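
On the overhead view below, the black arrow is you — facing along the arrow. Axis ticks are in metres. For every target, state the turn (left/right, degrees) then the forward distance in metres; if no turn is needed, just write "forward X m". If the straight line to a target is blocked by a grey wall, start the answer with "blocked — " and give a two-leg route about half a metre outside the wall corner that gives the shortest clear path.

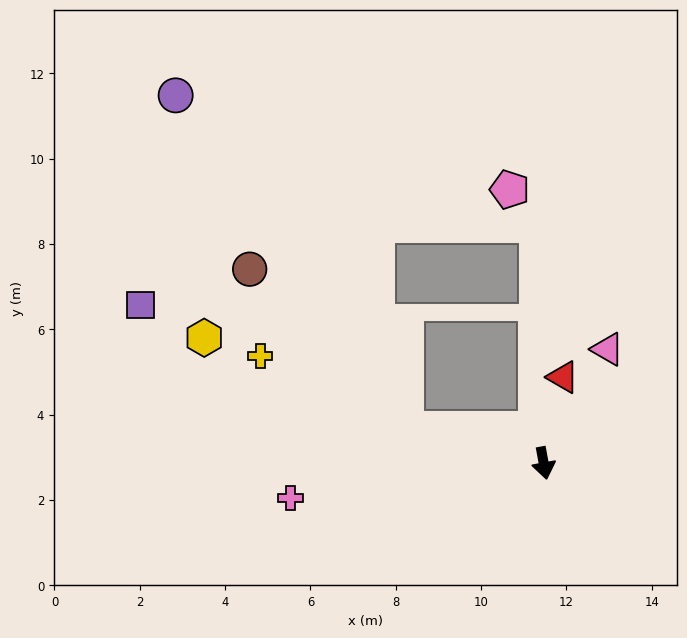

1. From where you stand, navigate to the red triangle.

turn left 157°, forward 2.1 m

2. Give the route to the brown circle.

blocked — turn right 114°, forward 3.3 m, then turn right 32°, forward 5.2 m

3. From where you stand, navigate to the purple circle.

blocked — turn right 114°, forward 3.3 m, then turn right 42°, forward 9.5 m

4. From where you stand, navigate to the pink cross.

turn right 93°, forward 6.0 m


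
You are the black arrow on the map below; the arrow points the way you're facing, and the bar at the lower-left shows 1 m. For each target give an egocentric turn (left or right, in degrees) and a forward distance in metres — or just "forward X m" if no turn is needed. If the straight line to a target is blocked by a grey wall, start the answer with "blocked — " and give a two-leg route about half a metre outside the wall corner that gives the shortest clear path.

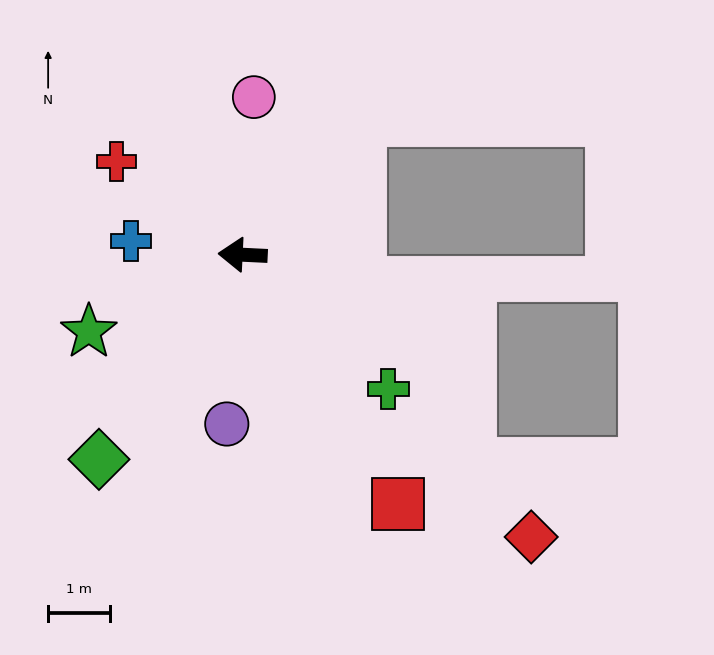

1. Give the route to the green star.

turn left 29°, forward 2.8 m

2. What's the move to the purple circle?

turn left 87°, forward 2.7 m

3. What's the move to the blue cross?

turn right 4°, forward 1.8 m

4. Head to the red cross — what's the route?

turn right 34°, forward 2.5 m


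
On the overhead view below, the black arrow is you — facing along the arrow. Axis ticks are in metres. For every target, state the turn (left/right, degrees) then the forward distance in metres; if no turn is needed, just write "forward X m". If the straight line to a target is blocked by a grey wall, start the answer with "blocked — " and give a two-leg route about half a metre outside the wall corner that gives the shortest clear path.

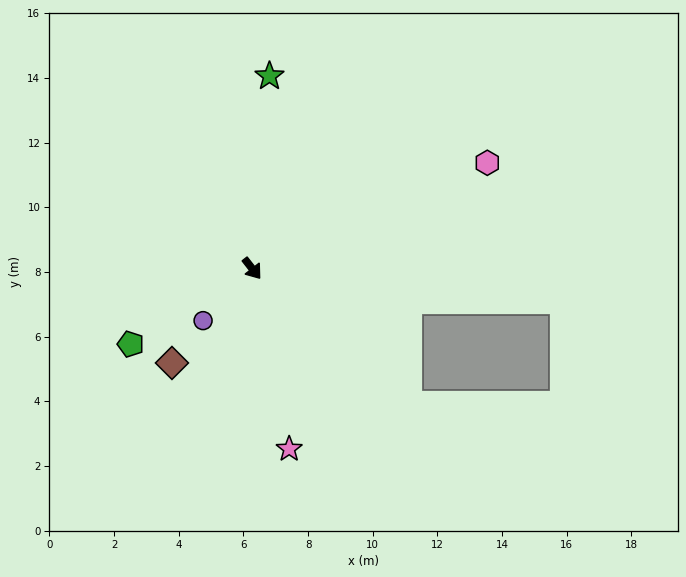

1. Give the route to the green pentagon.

turn right 96°, forward 4.4 m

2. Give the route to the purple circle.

turn right 81°, forward 2.2 m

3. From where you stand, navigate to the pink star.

turn right 26°, forward 5.7 m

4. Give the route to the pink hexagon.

turn left 76°, forward 8.0 m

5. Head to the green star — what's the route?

turn left 137°, forward 6.0 m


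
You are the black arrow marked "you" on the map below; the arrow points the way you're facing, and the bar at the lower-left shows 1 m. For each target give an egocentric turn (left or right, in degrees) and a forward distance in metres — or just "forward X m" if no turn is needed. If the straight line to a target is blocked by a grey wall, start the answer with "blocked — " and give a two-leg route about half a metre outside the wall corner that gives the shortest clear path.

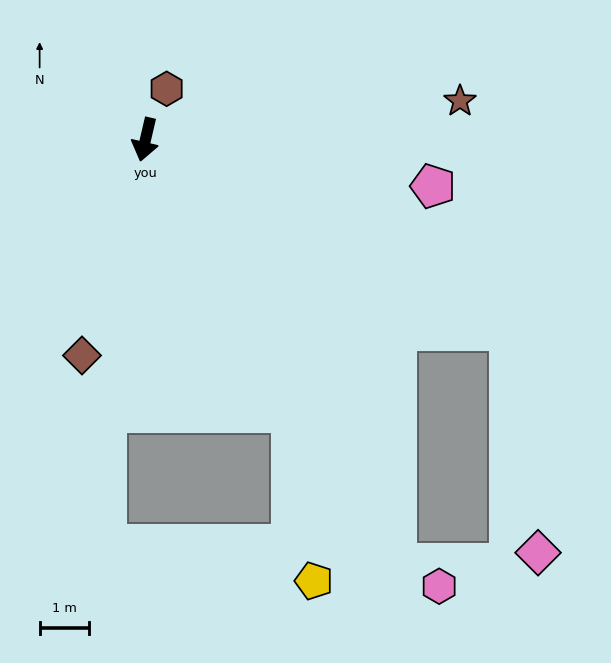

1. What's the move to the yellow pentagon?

blocked — turn left 41°, forward 6.3 m, then turn right 21°, forward 3.5 m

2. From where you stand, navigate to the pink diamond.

blocked — turn left 76°, forward 8.4 m, then turn right 56°, forward 4.6 m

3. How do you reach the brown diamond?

turn right 3°, forward 4.6 m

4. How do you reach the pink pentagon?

turn left 94°, forward 6.0 m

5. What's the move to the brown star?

turn left 110°, forward 6.5 m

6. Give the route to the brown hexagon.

turn left 170°, forward 1.1 m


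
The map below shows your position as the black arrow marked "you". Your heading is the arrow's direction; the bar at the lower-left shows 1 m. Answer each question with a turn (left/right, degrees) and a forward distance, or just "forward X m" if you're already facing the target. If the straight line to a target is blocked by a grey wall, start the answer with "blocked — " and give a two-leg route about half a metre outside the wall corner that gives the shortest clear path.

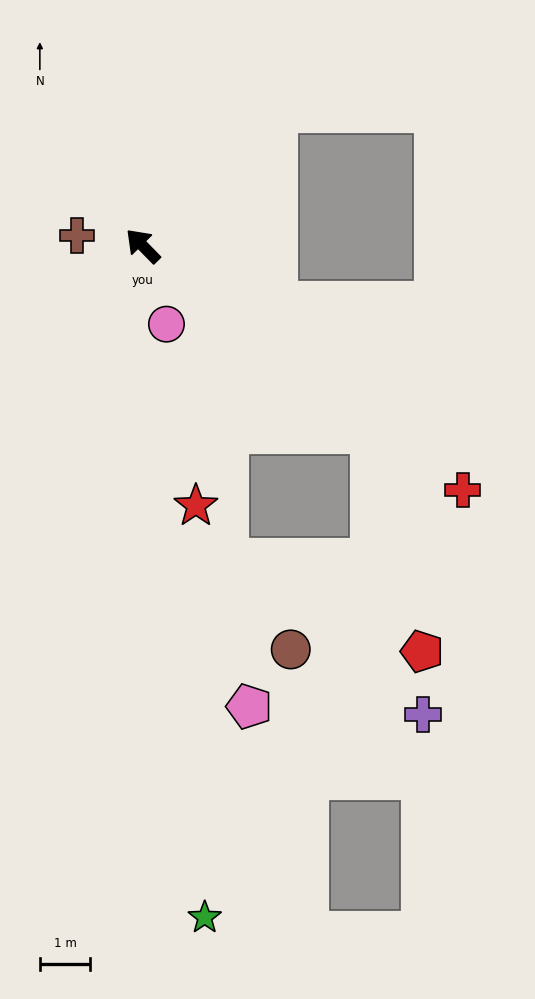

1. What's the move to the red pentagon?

blocked — turn right 174°, forward 5.8 m, then turn right 37°, forward 4.5 m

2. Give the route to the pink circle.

turn left 152°, forward 1.6 m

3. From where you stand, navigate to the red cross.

turn right 172°, forward 8.0 m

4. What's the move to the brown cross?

turn left 37°, forward 1.3 m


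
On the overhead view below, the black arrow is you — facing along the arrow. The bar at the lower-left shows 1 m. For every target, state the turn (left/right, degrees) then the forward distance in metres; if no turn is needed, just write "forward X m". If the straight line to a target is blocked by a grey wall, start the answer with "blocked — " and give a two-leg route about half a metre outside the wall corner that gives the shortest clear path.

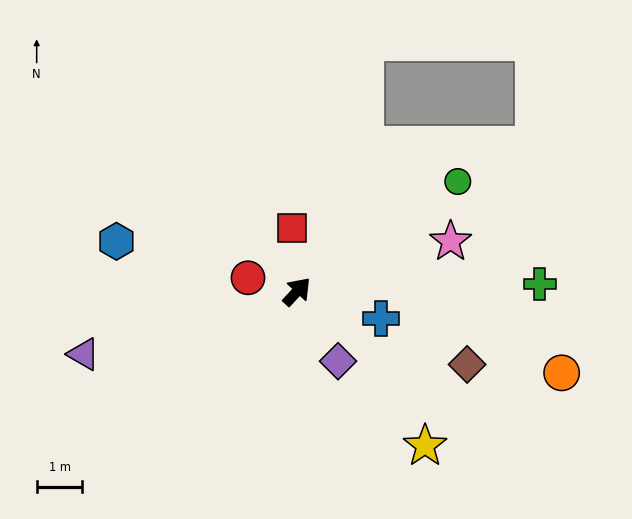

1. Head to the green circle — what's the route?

turn right 13°, forward 4.3 m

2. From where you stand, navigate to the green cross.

turn right 45°, forward 5.3 m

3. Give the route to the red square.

turn left 47°, forward 1.4 m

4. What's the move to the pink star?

turn right 29°, forward 3.5 m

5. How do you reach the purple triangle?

turn left 149°, forward 4.9 m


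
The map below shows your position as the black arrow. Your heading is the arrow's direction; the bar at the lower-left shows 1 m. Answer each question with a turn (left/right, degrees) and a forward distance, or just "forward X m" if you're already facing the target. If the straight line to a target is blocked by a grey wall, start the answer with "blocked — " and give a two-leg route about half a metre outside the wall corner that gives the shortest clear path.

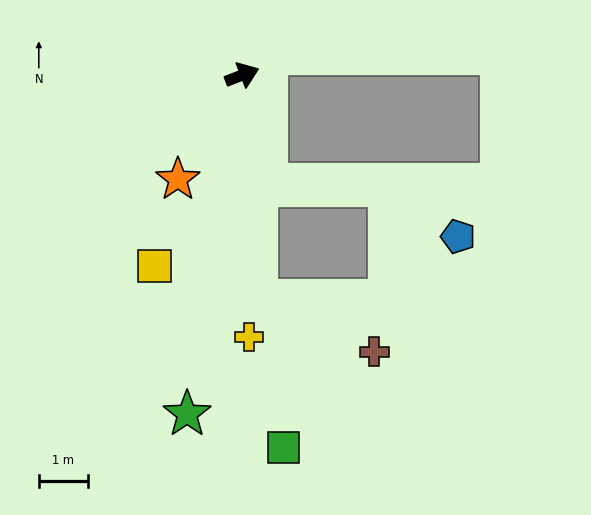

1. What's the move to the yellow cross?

turn right 110°, forward 5.3 m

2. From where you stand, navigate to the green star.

turn right 120°, forward 7.0 m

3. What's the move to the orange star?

turn right 143°, forward 2.5 m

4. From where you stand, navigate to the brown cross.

blocked — turn right 107°, forward 4.6 m, then turn left 62°, forward 2.6 m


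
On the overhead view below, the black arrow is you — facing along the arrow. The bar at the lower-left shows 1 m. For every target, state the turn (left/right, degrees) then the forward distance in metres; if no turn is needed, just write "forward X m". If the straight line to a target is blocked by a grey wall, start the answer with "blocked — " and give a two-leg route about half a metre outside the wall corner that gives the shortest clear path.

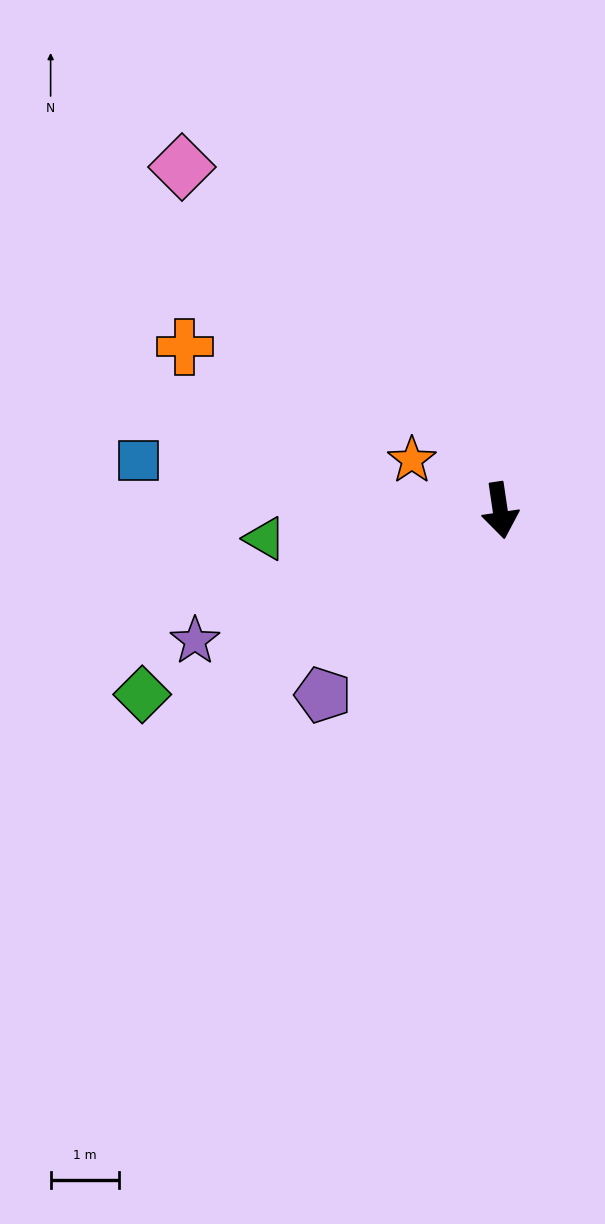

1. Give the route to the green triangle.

turn right 92°, forward 3.5 m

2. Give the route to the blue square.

turn right 106°, forward 5.4 m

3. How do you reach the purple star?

turn right 75°, forward 4.9 m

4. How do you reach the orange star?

turn right 128°, forward 1.5 m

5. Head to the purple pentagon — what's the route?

turn right 52°, forward 3.8 m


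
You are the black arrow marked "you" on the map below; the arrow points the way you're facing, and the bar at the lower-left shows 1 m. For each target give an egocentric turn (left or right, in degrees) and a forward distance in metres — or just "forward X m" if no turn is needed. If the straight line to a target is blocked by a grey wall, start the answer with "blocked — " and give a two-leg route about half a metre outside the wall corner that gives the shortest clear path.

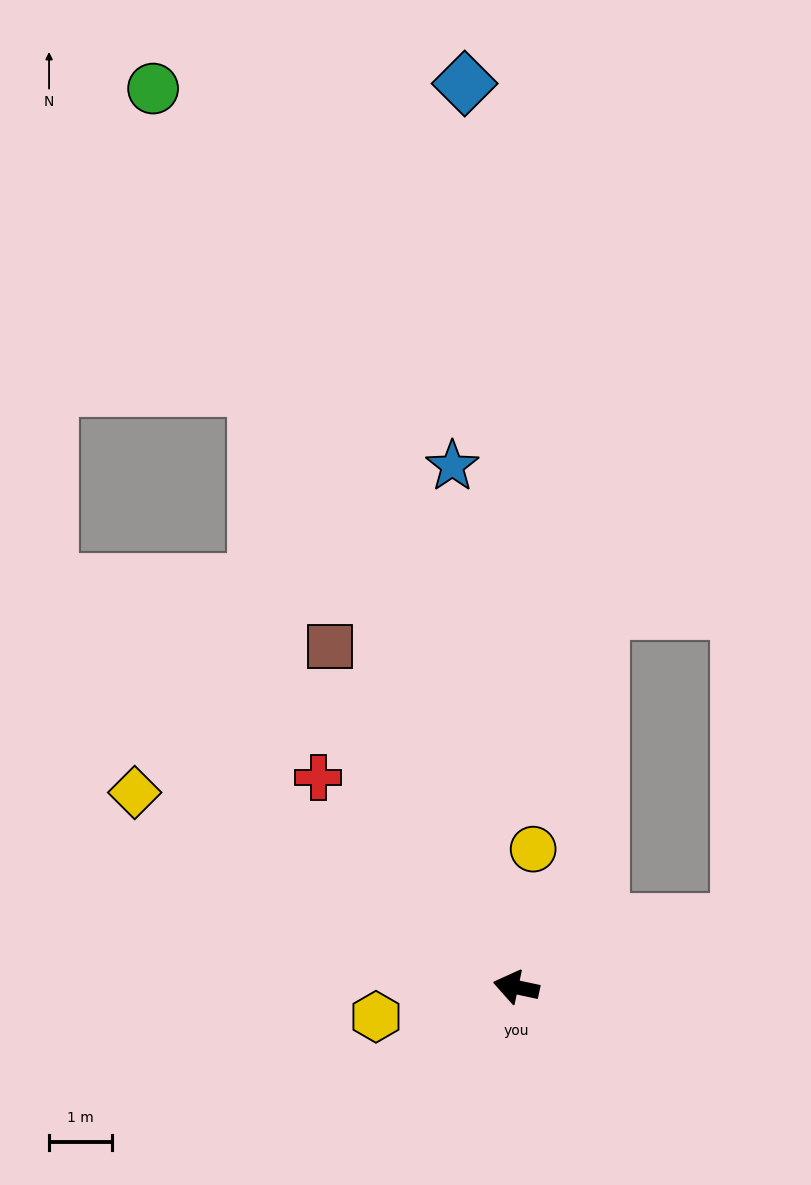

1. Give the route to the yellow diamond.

turn right 15°, forward 6.8 m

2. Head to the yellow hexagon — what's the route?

turn left 24°, forward 2.3 m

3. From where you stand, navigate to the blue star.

turn right 71°, forward 8.3 m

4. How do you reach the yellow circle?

turn right 85°, forward 2.2 m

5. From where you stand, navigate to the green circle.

turn right 56°, forward 15.3 m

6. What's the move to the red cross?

turn right 35°, forward 4.6 m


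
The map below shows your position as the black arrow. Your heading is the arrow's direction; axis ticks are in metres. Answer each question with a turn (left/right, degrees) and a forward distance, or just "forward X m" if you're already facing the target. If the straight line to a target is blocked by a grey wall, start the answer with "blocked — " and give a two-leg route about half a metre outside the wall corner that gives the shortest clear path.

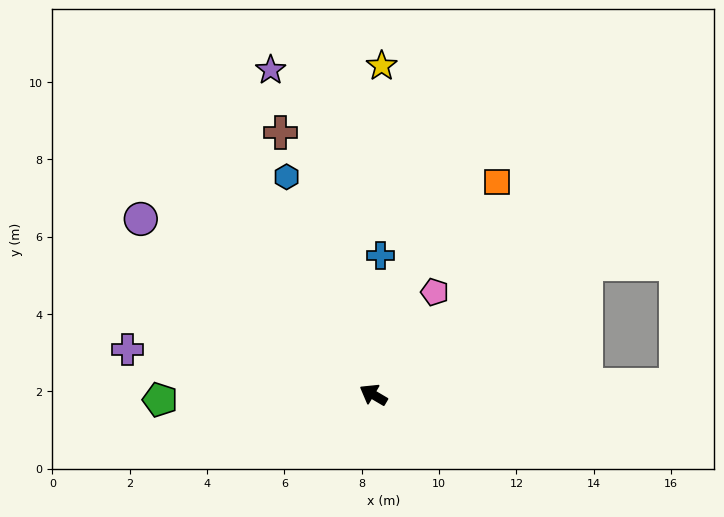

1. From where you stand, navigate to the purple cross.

turn left 20°, forward 6.5 m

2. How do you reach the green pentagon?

turn left 32°, forward 5.5 m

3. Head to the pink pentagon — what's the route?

turn right 90°, forward 3.1 m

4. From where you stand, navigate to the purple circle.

turn right 7°, forward 7.5 m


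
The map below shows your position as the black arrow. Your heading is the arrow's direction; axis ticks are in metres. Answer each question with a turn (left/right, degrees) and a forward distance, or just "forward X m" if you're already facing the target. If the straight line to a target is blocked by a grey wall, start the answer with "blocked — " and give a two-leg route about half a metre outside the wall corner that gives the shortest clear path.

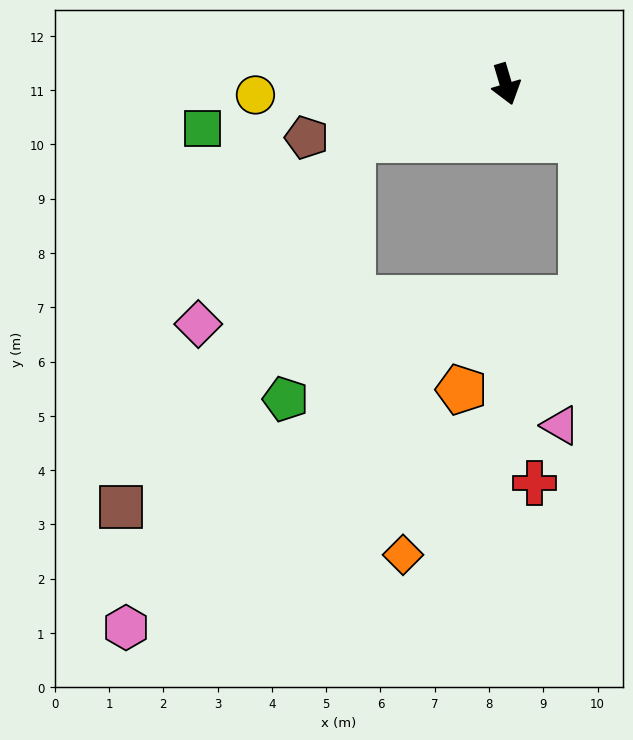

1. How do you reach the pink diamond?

blocked — turn right 87°, forward 3.0 m, then turn left 31°, forward 4.4 m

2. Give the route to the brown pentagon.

turn right 92°, forward 3.8 m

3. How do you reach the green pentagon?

blocked — turn right 87°, forward 3.0 m, then turn left 56°, forward 4.9 m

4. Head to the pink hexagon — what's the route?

blocked — turn right 87°, forward 3.0 m, then turn left 46°, forward 9.9 m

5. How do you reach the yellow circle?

turn right 104°, forward 4.6 m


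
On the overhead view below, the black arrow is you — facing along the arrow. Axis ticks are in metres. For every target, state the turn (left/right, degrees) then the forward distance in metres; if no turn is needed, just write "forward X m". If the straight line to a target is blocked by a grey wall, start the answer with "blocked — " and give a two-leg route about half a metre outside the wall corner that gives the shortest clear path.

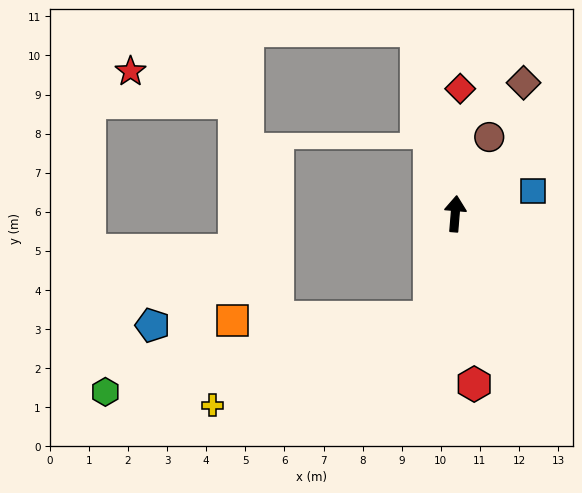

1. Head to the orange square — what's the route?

blocked — turn left 171°, forward 2.7 m, then turn right 75°, forward 5.0 m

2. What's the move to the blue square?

turn right 69°, forward 2.1 m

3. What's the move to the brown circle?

turn right 19°, forward 2.1 m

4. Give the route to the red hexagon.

turn right 169°, forward 4.4 m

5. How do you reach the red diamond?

turn left 2°, forward 3.2 m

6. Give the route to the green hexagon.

blocked — turn left 171°, forward 2.7 m, then turn right 63°, forward 8.5 m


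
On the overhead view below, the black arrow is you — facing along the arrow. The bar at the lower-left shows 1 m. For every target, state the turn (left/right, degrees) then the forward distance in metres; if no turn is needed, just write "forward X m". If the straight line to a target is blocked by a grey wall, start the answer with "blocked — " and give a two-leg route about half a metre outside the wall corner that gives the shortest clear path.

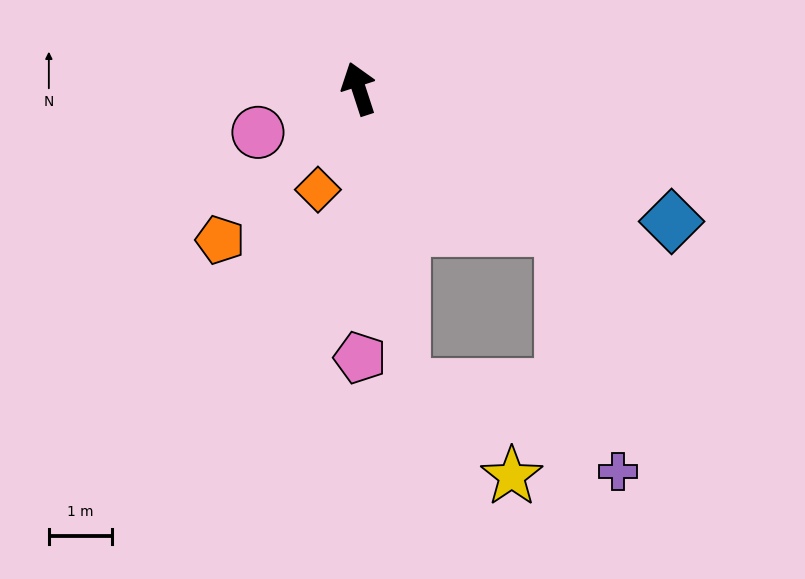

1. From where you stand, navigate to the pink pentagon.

turn left 162°, forward 4.3 m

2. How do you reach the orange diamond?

turn left 140°, forward 1.7 m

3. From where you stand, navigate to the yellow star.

blocked — turn left 171°, forward 4.8 m, then turn left 41°, forward 2.2 m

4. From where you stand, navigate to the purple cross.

blocked — turn right 143°, forward 3.9 m, then turn right 42°, forward 3.9 m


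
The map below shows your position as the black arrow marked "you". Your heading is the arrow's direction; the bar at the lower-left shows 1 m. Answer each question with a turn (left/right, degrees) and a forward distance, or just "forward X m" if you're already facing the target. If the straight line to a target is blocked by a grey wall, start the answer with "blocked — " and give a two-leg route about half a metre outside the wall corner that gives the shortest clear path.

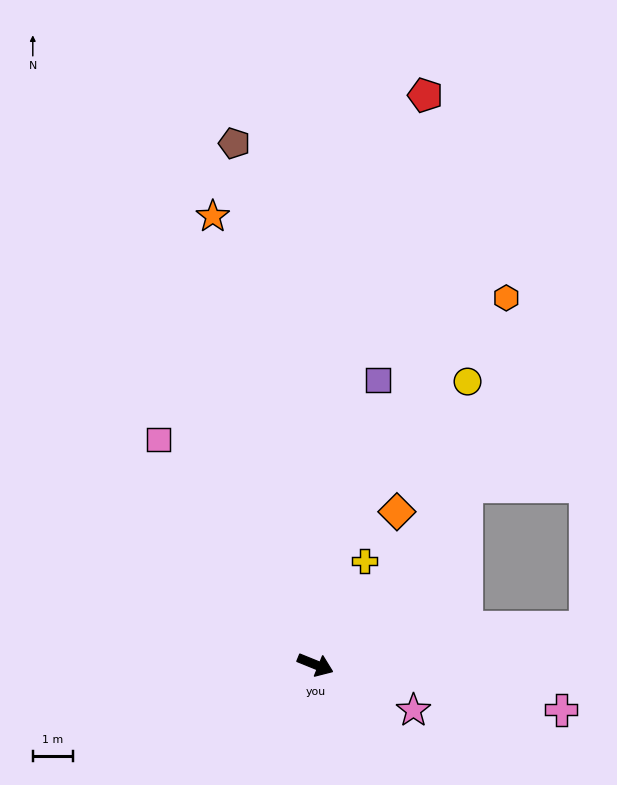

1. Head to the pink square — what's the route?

turn left 147°, forward 6.9 m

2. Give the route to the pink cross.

turn left 12°, forward 6.3 m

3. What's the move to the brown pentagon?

turn left 121°, forward 13.2 m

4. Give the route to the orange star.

turn left 125°, forward 11.5 m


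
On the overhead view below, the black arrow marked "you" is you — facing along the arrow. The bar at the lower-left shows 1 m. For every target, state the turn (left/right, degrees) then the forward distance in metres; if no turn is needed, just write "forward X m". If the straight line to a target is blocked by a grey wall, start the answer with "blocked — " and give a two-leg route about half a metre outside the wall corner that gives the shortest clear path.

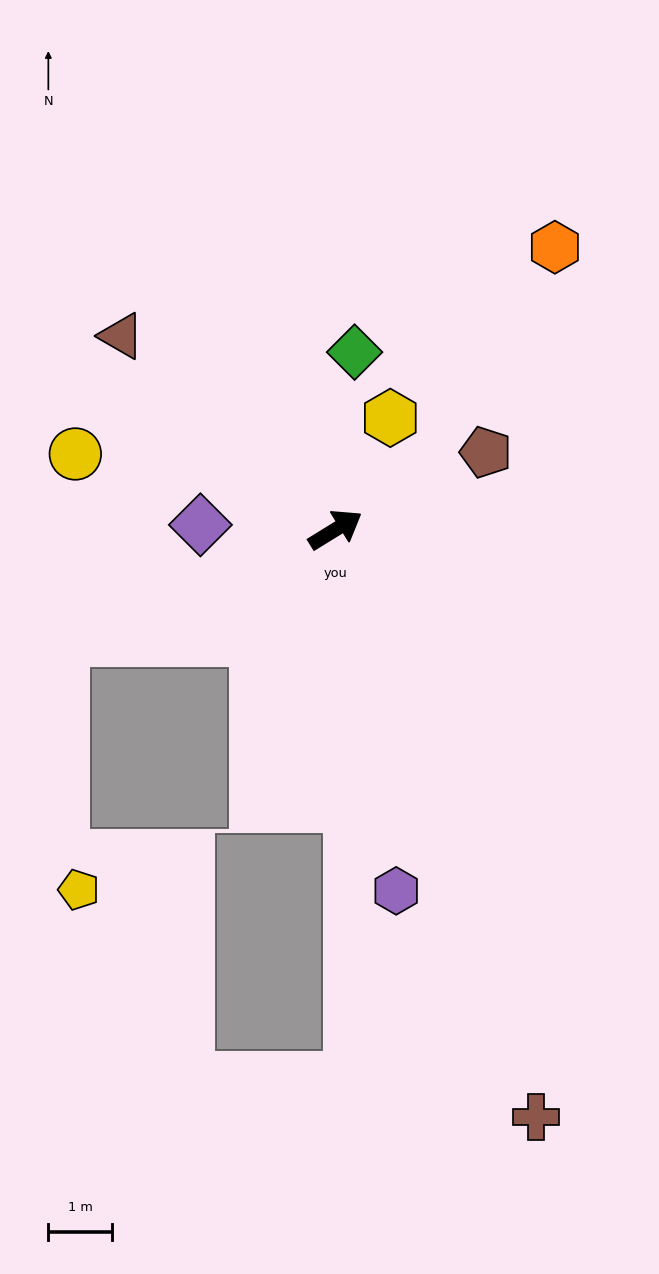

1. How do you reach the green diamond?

turn left 52°, forward 2.8 m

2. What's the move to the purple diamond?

turn left 146°, forward 2.1 m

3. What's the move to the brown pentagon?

turn right 4°, forward 2.7 m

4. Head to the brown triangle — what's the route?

turn left 106°, forward 4.6 m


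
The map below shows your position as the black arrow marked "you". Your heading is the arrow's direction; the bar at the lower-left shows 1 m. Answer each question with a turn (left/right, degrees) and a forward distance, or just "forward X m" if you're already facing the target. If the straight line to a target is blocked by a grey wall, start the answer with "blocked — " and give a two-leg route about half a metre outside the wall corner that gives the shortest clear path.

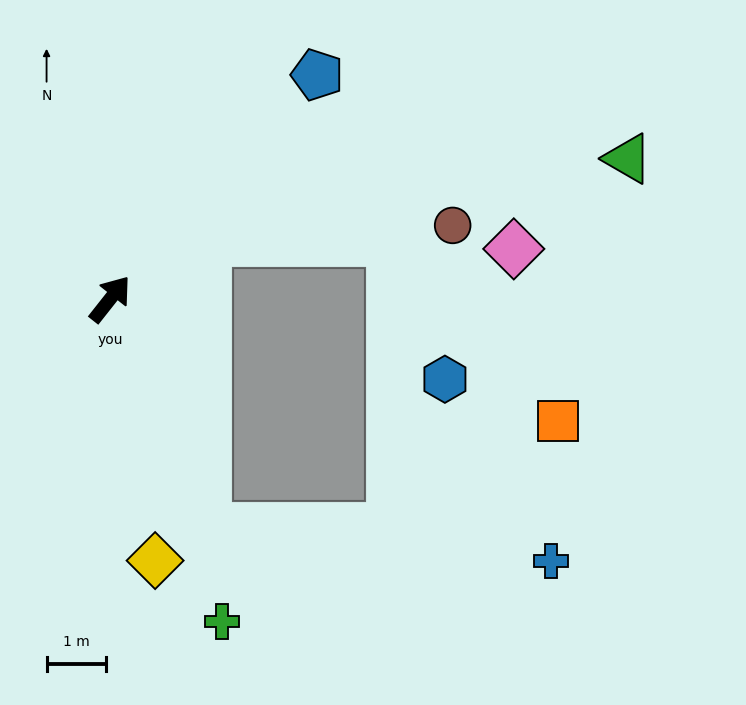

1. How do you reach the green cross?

turn right 123°, forward 5.8 m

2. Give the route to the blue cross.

blocked — turn right 119°, forward 4.2 m, then turn left 62°, forward 5.8 m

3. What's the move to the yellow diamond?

turn right 132°, forward 4.5 m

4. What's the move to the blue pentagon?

turn right 4°, forward 5.2 m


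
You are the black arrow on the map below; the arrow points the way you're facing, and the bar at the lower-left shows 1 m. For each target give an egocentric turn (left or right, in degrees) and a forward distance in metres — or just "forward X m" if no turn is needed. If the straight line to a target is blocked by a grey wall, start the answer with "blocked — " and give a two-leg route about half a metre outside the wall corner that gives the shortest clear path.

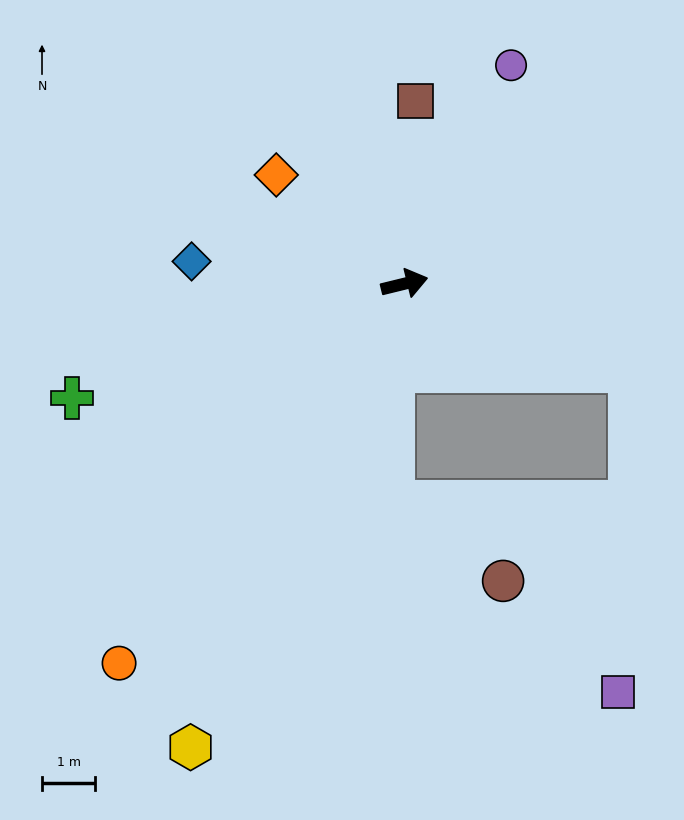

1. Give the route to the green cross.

turn right 175°, forward 6.6 m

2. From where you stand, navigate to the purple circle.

turn left 50°, forward 4.6 m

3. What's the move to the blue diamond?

turn left 160°, forward 4.0 m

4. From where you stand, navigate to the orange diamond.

turn left 126°, forward 3.1 m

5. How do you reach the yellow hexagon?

turn right 129°, forward 9.6 m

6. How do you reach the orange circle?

turn right 141°, forward 8.9 m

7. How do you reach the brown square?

turn left 73°, forward 3.4 m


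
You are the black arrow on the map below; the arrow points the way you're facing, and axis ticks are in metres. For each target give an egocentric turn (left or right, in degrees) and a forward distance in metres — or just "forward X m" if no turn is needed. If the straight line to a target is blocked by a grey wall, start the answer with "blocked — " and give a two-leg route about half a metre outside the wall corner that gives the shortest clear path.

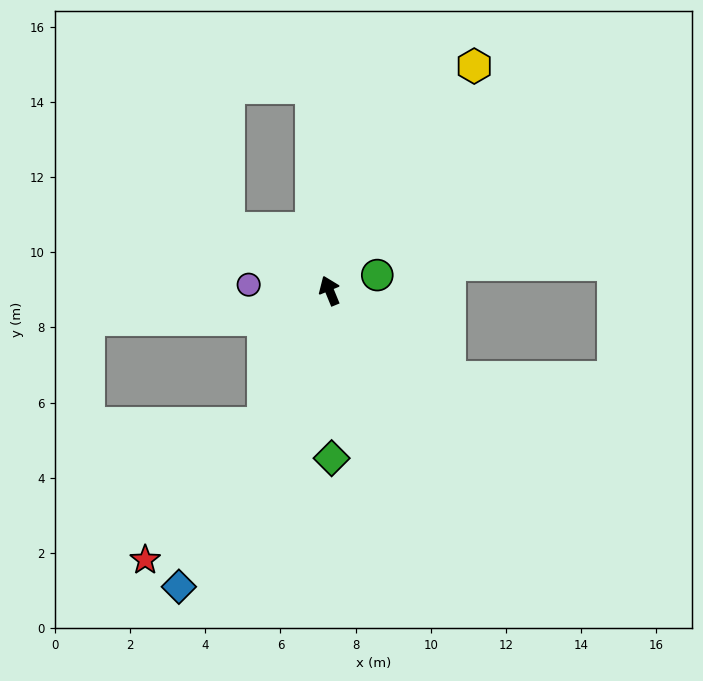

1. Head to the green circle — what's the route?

turn right 94°, forward 1.3 m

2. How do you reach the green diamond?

turn left 158°, forward 4.5 m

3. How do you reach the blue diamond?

turn left 131°, forward 8.8 m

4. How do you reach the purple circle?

turn left 63°, forward 2.2 m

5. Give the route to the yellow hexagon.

turn right 55°, forward 7.1 m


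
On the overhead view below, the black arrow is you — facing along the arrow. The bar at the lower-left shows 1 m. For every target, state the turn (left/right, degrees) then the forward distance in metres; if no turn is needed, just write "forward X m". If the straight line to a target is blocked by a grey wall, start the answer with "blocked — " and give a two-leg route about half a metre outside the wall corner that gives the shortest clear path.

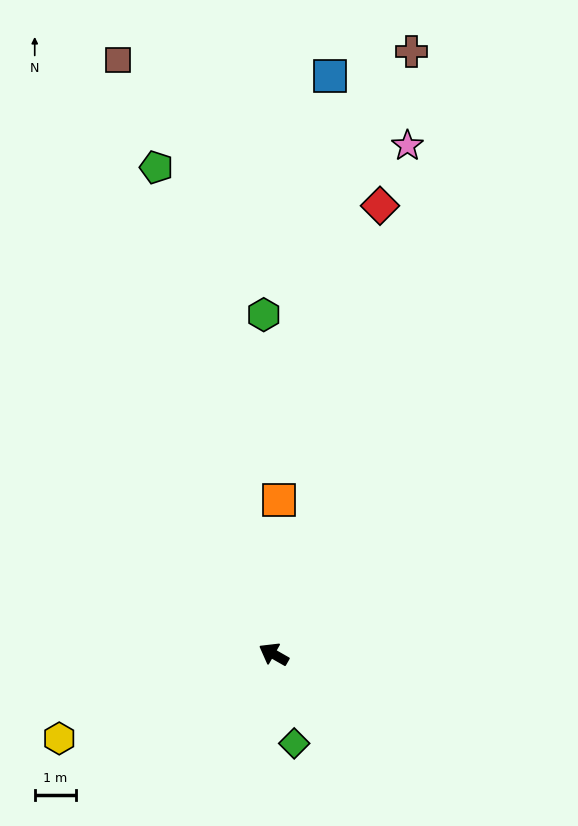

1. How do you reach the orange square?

turn right 62°, forward 3.8 m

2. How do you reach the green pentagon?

turn right 47°, forward 12.2 m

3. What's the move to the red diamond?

turn right 74°, forward 11.2 m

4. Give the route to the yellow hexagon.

turn left 51°, forward 5.6 m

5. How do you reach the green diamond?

turn left 133°, forward 2.2 m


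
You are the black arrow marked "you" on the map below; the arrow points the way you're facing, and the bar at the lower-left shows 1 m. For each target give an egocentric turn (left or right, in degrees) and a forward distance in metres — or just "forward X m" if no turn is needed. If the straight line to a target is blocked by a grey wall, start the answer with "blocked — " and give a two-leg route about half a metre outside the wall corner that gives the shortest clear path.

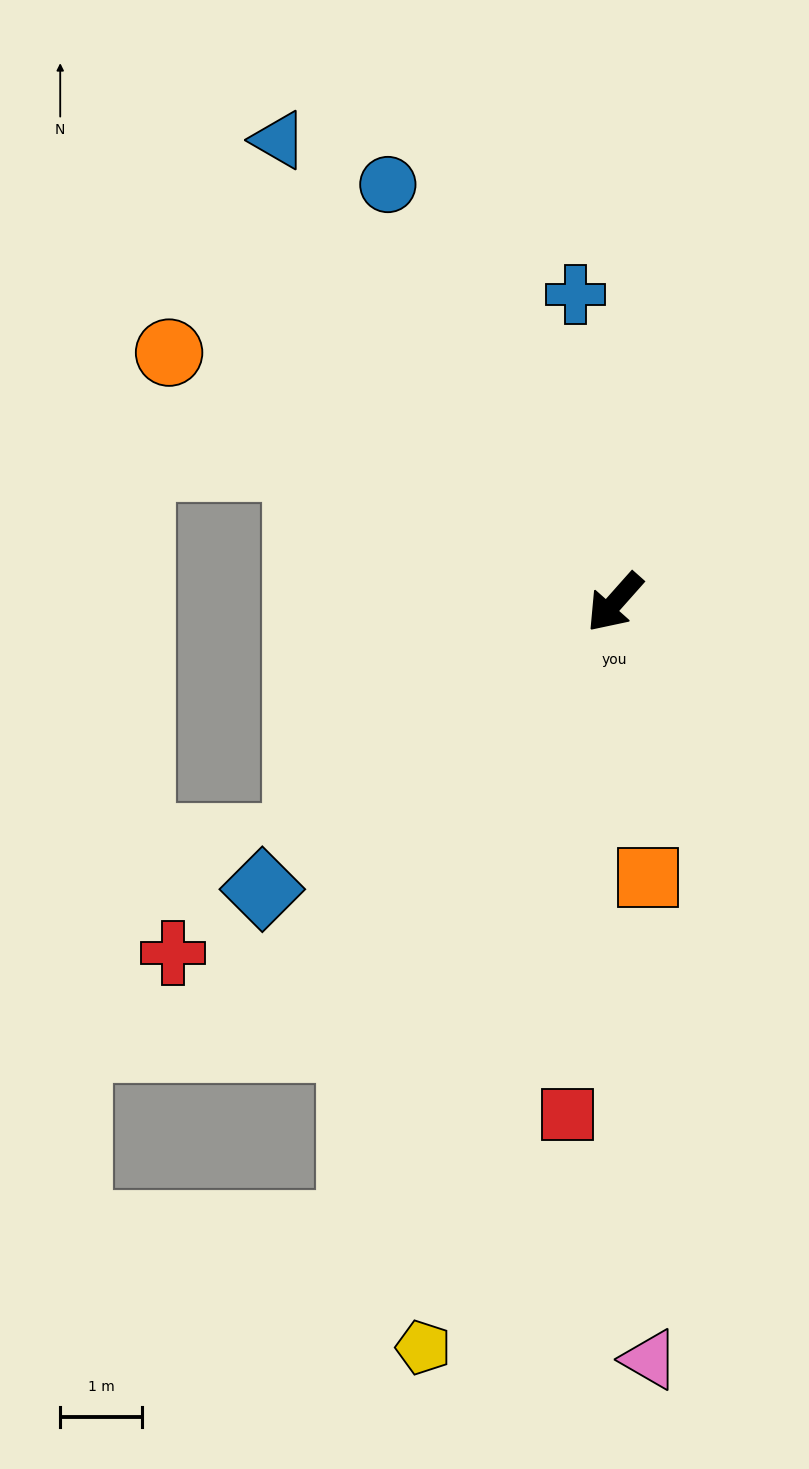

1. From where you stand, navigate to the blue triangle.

turn right 102°, forward 7.0 m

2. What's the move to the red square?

turn left 36°, forward 6.3 m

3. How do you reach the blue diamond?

turn right 9°, forward 5.5 m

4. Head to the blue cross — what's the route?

turn right 131°, forward 3.8 m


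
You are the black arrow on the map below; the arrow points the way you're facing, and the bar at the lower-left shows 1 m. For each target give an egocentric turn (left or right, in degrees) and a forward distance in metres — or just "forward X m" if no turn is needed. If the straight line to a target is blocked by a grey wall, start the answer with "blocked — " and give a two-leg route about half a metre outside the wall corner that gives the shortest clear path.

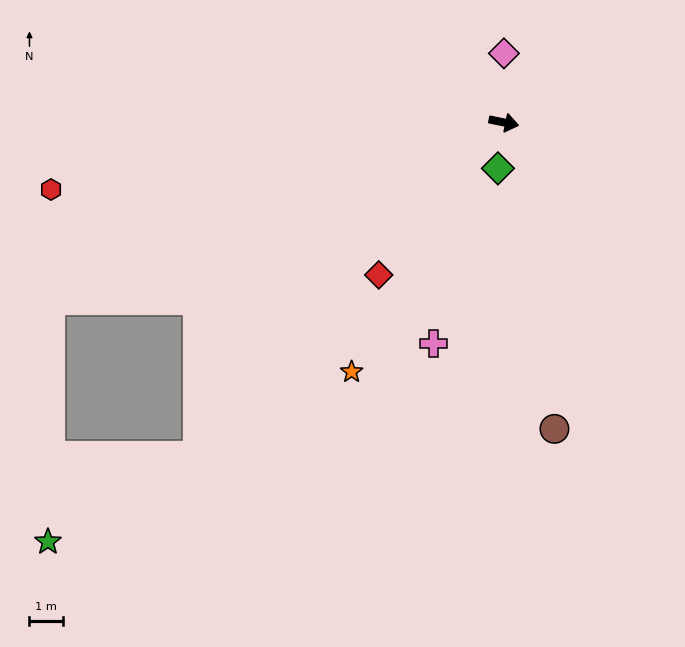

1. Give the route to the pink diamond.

turn left 101°, forward 2.0 m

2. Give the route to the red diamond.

turn right 118°, forward 5.8 m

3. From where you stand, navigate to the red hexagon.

turn right 160°, forward 13.5 m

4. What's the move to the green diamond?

turn right 86°, forward 1.4 m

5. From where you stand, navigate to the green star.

blocked — turn right 147°, forward 14.4 m, then turn left 68°, forward 7.1 m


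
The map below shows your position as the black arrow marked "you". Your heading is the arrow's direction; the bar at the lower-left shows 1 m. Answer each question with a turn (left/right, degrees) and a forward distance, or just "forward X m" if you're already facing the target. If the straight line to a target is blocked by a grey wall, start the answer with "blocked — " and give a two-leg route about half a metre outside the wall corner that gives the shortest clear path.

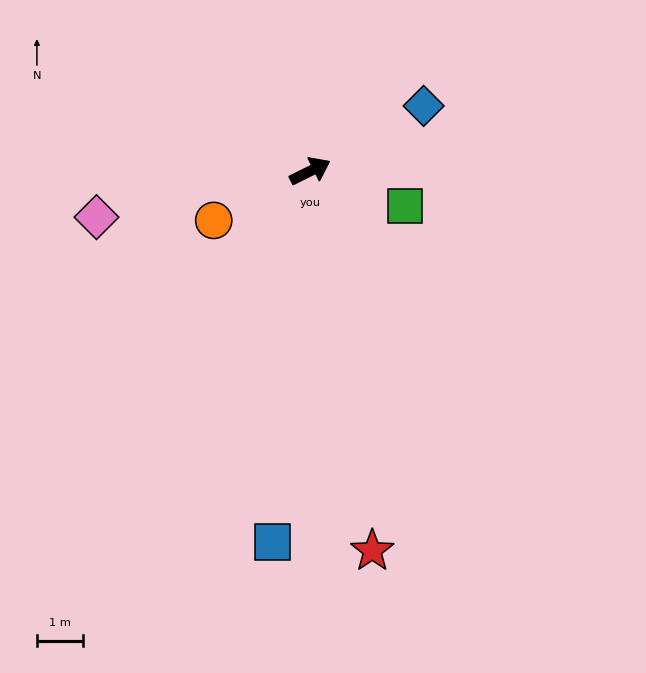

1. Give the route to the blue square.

turn right 122°, forward 8.0 m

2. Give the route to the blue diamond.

turn left 3°, forward 2.8 m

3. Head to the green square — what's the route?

turn right 47°, forward 2.2 m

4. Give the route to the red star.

turn right 107°, forward 8.3 m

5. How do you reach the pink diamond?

turn left 166°, forward 4.7 m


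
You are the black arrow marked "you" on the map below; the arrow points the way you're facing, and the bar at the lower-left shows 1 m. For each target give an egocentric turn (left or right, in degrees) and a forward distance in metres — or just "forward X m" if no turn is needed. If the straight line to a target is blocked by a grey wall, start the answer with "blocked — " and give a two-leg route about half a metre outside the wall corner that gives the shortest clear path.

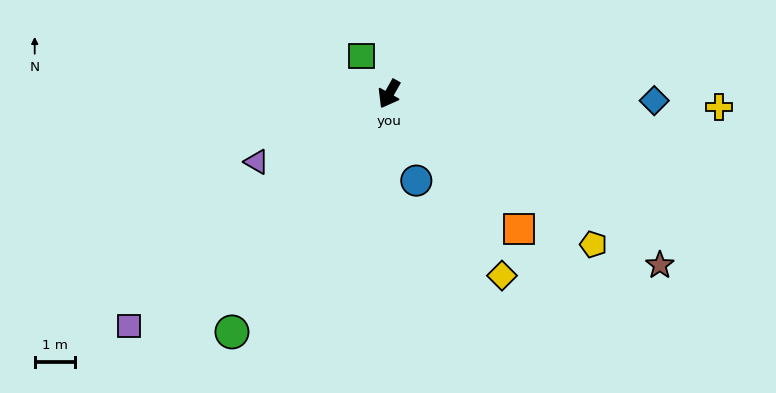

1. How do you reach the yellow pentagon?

turn left 83°, forward 6.4 m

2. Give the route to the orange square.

turn left 73°, forward 4.7 m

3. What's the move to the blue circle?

turn left 47°, forward 2.3 m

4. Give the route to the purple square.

turn right 19°, forward 8.7 m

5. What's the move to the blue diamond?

turn left 118°, forward 6.6 m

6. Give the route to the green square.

turn right 115°, forward 1.2 m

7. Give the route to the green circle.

turn right 4°, forward 7.1 m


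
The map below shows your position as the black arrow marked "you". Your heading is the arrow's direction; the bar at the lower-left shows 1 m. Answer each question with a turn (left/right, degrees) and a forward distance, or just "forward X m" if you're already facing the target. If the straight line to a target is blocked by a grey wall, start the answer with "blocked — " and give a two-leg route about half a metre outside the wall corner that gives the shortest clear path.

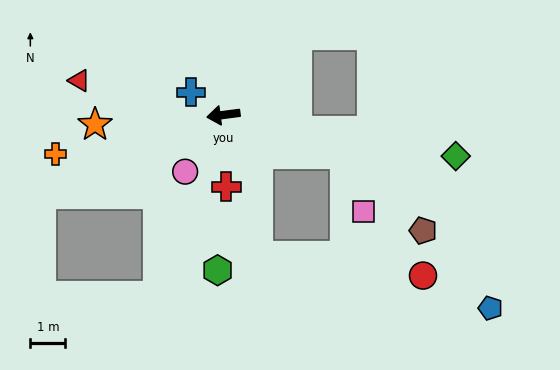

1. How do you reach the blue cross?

turn right 42°, forward 1.1 m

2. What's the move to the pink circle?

turn left 49°, forward 2.0 m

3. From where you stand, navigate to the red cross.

turn left 85°, forward 2.1 m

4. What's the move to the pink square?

blocked — turn left 154°, forward 3.6 m, then turn right 53°, forward 1.7 m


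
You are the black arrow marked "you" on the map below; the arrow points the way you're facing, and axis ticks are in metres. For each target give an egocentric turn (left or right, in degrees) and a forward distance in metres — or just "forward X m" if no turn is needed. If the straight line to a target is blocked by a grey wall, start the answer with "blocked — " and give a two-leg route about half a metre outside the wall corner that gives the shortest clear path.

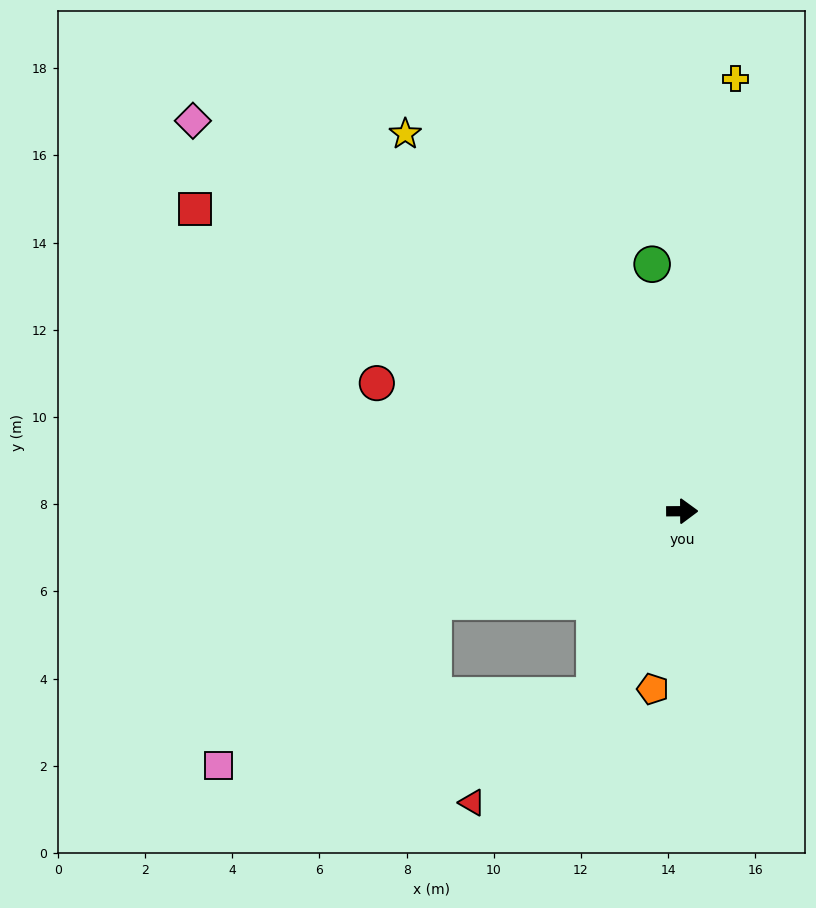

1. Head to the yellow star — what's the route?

turn left 126°, forward 10.7 m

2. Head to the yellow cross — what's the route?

turn left 83°, forward 10.0 m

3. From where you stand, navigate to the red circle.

turn left 157°, forward 7.6 m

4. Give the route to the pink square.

blocked — turn right 160°, forward 6.1 m, then turn left 17°, forward 6.2 m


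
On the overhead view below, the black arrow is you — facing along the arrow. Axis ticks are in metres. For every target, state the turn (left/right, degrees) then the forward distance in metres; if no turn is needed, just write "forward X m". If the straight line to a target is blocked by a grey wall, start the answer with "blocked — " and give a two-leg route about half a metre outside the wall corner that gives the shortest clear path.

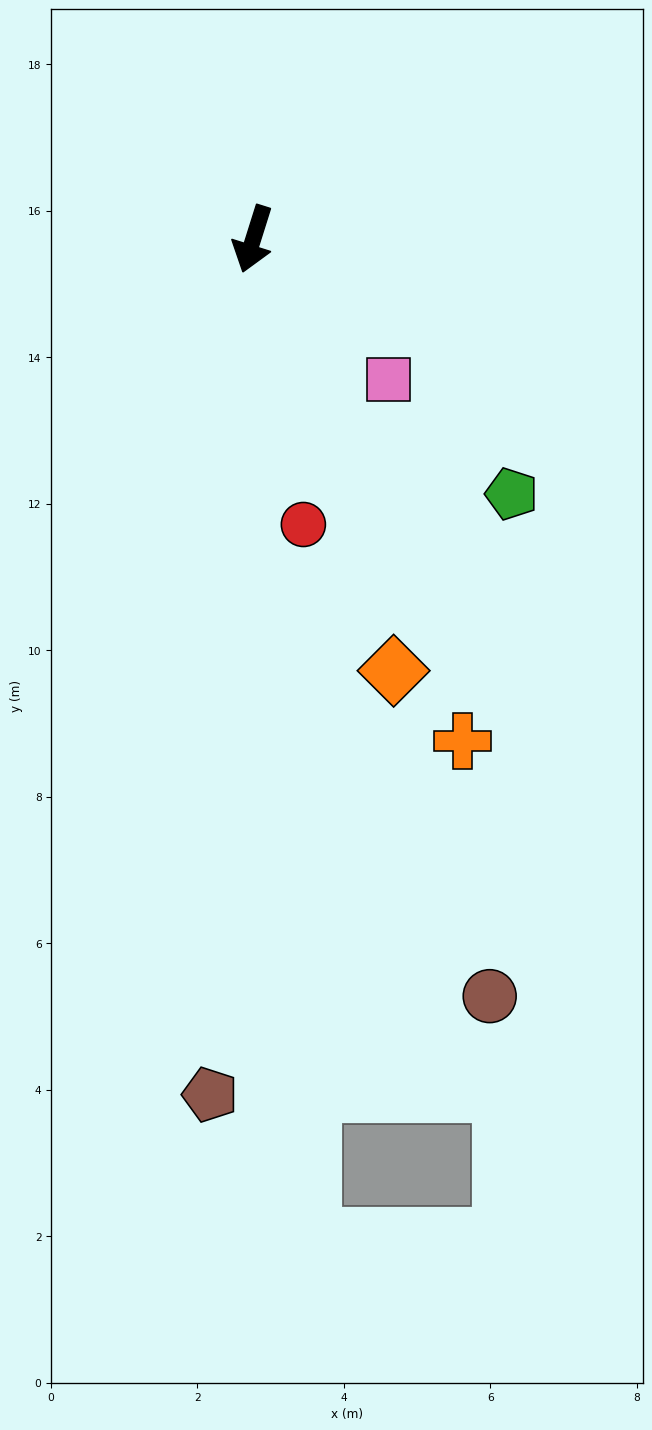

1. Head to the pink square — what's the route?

turn left 61°, forward 2.7 m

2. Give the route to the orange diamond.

turn left 35°, forward 6.2 m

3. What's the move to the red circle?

turn left 27°, forward 4.0 m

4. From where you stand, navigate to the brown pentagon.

turn left 15°, forward 11.7 m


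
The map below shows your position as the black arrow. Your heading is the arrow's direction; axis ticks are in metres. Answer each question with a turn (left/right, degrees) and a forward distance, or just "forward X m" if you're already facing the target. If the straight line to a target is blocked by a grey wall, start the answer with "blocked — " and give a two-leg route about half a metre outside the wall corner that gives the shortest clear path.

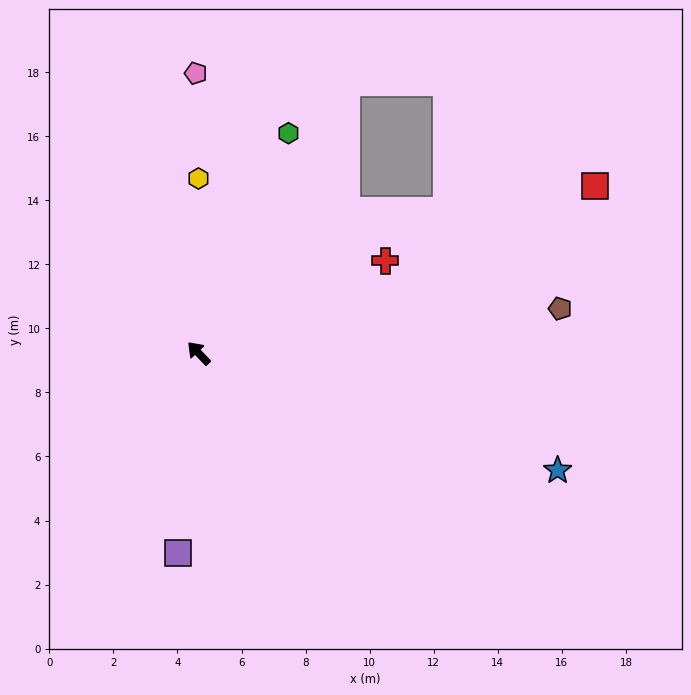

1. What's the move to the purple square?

turn left 130°, forward 6.3 m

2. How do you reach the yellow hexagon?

turn right 44°, forward 5.5 m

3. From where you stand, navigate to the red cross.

turn right 107°, forward 6.5 m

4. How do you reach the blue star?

turn right 152°, forward 11.8 m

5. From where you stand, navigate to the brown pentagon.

turn right 127°, forward 11.4 m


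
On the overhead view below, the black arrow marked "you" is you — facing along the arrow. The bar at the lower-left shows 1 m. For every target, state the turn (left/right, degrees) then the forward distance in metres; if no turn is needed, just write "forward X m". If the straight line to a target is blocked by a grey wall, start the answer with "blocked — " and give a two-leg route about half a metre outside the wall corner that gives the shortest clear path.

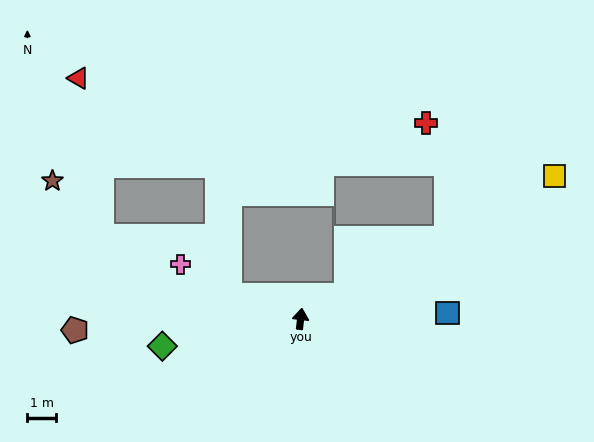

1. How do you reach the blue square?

turn right 81°, forward 5.1 m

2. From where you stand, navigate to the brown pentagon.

turn left 100°, forward 7.8 m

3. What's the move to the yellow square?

turn right 54°, forward 10.0 m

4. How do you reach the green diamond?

turn left 108°, forward 4.9 m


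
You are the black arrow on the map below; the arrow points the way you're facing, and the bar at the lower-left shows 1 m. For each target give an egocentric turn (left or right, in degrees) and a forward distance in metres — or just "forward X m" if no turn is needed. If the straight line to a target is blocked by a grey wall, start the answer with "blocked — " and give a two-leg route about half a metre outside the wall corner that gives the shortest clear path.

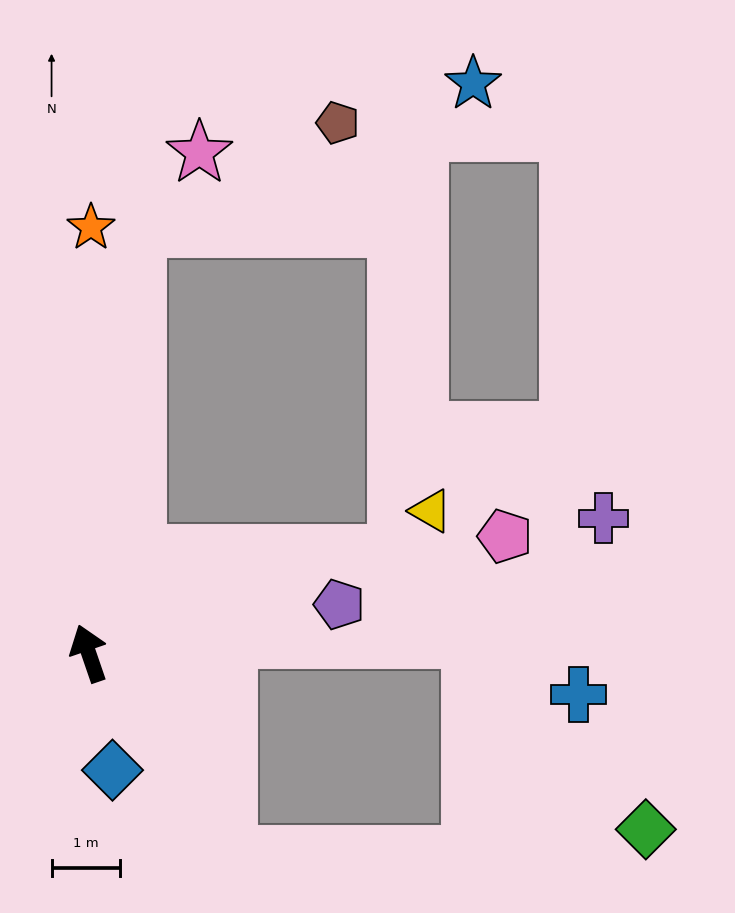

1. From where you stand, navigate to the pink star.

blocked — turn right 25°, forward 6.3 m, then turn right 33°, forward 1.4 m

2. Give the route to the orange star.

turn right 19°, forward 6.2 m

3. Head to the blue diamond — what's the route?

turn left 173°, forward 1.7 m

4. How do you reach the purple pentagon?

turn right 98°, forward 3.7 m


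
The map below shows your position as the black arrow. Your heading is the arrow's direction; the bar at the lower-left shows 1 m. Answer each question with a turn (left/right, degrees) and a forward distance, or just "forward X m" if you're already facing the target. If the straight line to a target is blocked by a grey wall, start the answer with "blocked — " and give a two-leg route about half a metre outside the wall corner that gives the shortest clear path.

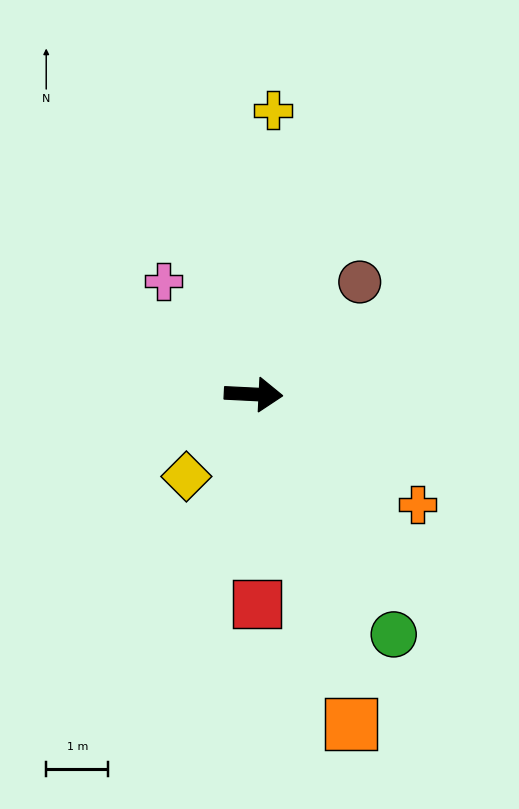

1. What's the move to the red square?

turn right 86°, forward 3.4 m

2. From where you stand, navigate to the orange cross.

turn right 31°, forward 3.2 m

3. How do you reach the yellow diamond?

turn right 126°, forward 1.7 m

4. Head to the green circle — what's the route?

turn right 57°, forward 4.5 m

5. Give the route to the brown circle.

turn left 49°, forward 2.5 m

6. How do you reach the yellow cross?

turn left 89°, forward 4.6 m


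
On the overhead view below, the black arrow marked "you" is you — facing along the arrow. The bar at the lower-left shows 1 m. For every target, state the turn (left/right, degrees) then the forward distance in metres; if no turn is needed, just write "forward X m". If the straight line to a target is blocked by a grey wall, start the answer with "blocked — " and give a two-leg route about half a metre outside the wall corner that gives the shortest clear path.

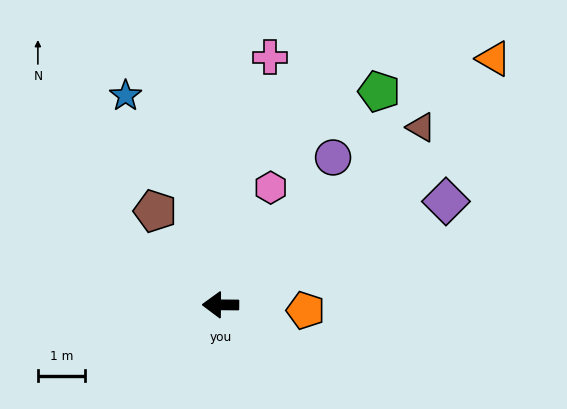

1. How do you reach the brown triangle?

turn right 138°, forward 5.7 m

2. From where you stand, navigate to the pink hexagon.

turn right 113°, forward 2.7 m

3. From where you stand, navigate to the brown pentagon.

turn right 55°, forward 2.4 m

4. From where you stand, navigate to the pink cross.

turn right 101°, forward 5.4 m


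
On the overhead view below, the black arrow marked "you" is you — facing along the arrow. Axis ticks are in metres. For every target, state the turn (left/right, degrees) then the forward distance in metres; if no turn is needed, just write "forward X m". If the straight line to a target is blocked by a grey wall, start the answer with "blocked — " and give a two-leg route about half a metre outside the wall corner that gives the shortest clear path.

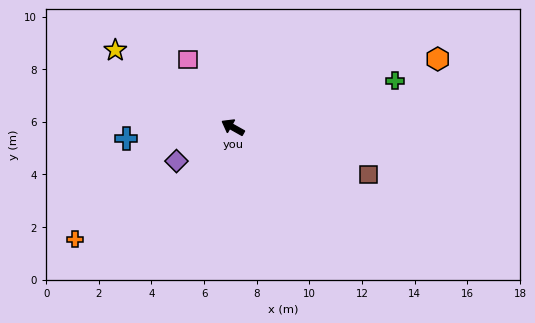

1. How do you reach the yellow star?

turn right 4°, forward 5.3 m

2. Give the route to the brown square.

turn right 170°, forward 5.5 m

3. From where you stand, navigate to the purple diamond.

turn left 60°, forward 2.5 m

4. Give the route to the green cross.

turn right 135°, forward 6.4 m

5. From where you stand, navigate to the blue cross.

turn left 35°, forward 4.1 m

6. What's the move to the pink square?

turn right 27°, forward 3.1 m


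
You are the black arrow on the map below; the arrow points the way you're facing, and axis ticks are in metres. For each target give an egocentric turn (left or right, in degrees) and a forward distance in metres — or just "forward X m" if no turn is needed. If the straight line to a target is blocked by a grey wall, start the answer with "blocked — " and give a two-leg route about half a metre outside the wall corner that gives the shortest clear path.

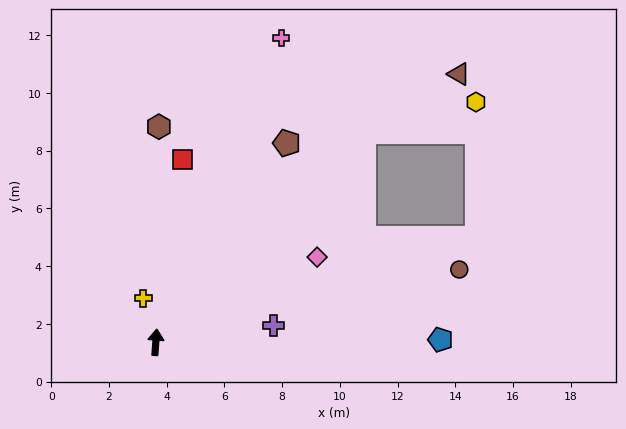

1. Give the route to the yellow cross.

turn left 20°, forward 1.6 m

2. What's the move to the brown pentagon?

turn right 29°, forward 8.3 m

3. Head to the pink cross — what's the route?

turn right 18°, forward 11.4 m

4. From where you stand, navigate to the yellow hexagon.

blocked — turn right 41°, forward 10.3 m, then turn right 30°, forward 4.0 m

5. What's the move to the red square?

turn right 4°, forward 6.4 m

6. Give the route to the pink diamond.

turn right 58°, forward 6.3 m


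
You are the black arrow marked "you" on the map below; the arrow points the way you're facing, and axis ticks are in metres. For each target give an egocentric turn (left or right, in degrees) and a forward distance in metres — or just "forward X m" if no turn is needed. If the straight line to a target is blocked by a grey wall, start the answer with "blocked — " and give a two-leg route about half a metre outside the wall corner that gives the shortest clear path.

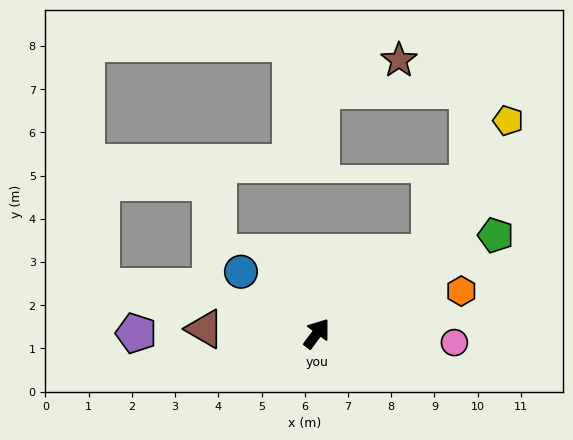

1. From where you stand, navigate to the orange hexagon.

turn right 37°, forward 3.5 m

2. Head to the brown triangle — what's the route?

turn left 124°, forward 2.6 m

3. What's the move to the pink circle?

turn right 57°, forward 3.2 m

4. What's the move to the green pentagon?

turn right 25°, forward 4.7 m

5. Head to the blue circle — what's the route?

turn left 87°, forward 2.3 m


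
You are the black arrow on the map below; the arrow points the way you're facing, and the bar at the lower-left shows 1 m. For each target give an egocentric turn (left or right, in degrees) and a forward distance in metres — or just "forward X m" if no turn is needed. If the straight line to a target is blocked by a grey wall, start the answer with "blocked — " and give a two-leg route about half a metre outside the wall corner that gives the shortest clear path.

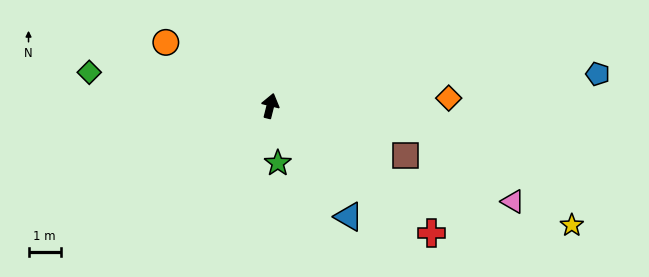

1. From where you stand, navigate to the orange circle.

turn left 73°, forward 3.8 m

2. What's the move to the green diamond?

turn left 94°, forward 5.7 m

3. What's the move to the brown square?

turn right 96°, forward 4.5 m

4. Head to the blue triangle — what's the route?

turn right 131°, forward 4.2 m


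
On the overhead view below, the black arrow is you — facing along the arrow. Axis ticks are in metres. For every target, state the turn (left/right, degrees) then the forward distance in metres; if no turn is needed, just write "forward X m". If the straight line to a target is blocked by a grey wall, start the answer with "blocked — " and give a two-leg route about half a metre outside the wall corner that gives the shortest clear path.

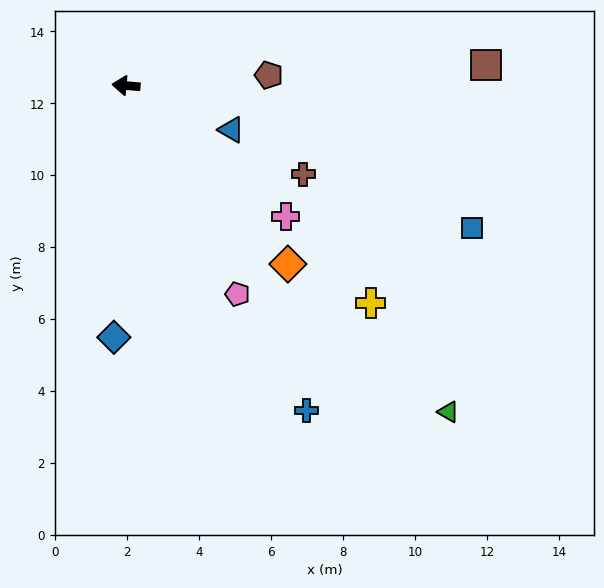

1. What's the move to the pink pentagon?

turn left 123°, forward 6.6 m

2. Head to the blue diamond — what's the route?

turn left 92°, forward 7.0 m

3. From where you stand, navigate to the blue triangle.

turn left 162°, forward 3.2 m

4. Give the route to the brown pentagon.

turn right 171°, forward 4.0 m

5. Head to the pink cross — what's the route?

turn left 146°, forward 5.7 m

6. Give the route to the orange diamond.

turn left 137°, forward 6.7 m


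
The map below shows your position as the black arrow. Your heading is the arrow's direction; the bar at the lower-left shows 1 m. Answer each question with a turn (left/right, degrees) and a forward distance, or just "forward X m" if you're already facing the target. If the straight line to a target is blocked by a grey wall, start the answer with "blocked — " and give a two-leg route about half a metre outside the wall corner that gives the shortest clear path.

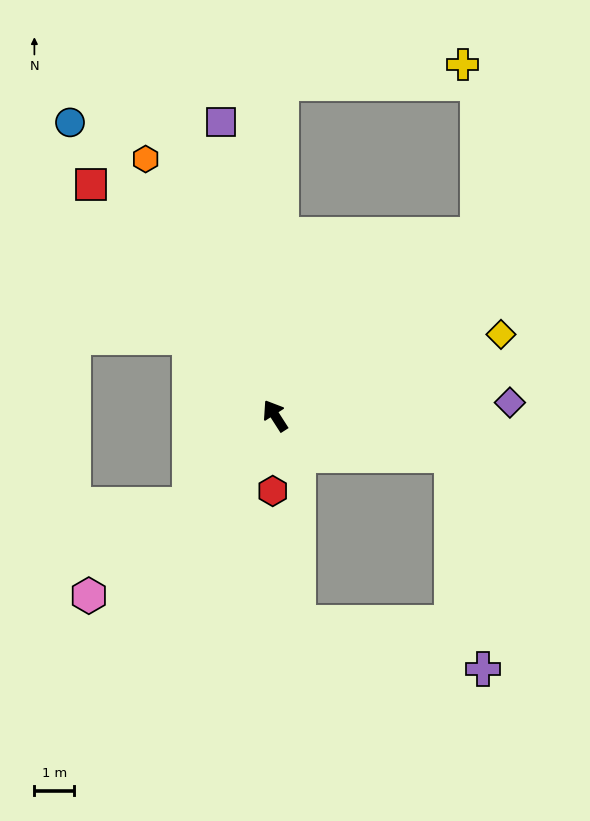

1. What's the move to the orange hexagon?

turn right 6°, forward 7.2 m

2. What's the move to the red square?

turn left 6°, forward 7.4 m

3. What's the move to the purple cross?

blocked — turn right 136°, forward 4.5 m, then turn right 68°, forward 5.4 m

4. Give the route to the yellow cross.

blocked — turn right 34°, forward 8.3 m, then turn right 83°, forward 4.5 m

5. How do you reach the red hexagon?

turn left 146°, forward 1.9 m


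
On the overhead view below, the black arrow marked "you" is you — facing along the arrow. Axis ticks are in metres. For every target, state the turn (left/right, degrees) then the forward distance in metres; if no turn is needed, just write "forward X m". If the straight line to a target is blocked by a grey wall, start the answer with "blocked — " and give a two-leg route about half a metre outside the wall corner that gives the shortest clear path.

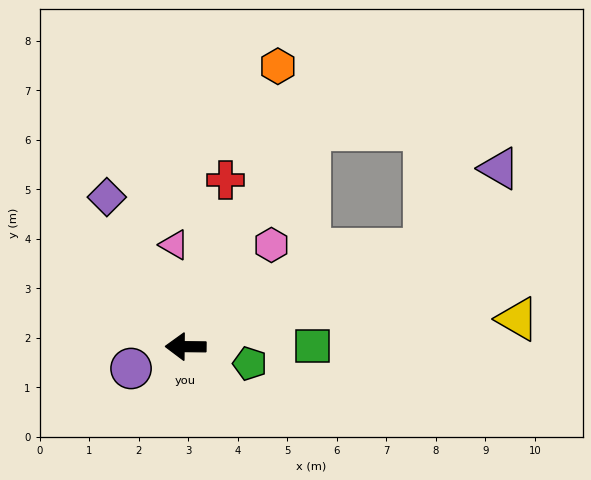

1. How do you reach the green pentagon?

turn left 166°, forward 1.3 m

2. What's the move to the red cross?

turn right 103°, forward 3.5 m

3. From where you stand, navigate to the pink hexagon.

turn right 130°, forward 2.7 m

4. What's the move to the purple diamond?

turn right 62°, forward 3.4 m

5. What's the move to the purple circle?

turn left 22°, forward 1.2 m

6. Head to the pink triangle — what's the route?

turn right 83°, forward 2.1 m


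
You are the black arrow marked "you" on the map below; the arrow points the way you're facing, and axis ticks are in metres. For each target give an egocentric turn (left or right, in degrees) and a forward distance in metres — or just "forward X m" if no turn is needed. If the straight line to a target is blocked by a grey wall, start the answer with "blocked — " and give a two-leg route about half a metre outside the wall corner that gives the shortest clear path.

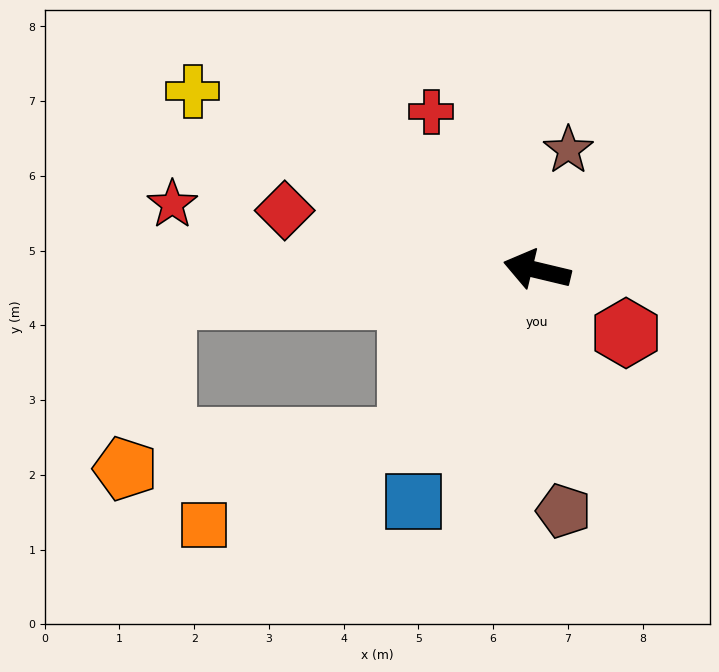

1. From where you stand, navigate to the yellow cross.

turn right 14°, forward 5.2 m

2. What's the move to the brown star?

turn right 91°, forward 1.7 m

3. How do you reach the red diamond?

forward 3.5 m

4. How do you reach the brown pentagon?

turn left 110°, forward 3.2 m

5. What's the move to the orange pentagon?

blocked — turn left 66°, forward 2.8 m, then turn right 47°, forward 3.8 m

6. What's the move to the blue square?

turn left 75°, forward 3.5 m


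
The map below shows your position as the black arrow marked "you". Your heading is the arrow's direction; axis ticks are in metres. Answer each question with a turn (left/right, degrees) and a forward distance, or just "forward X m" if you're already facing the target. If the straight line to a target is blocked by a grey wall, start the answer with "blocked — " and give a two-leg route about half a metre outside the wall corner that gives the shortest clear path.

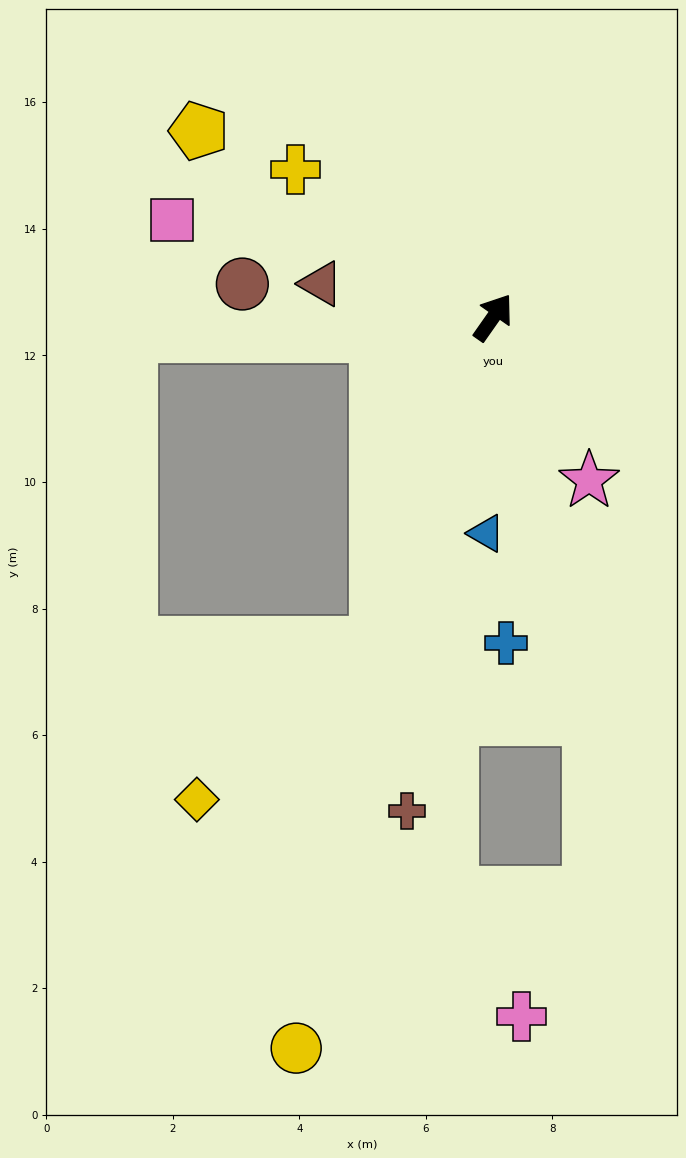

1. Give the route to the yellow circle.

turn right 160°, forward 12.0 m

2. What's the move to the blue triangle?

turn right 147°, forward 3.4 m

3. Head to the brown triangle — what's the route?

turn left 114°, forward 2.8 m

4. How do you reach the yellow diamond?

blocked — turn right 165°, forward 5.5 m, then turn right 29°, forward 3.8 m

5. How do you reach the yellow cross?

turn left 88°, forward 3.9 m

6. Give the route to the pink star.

turn right 115°, forward 3.0 m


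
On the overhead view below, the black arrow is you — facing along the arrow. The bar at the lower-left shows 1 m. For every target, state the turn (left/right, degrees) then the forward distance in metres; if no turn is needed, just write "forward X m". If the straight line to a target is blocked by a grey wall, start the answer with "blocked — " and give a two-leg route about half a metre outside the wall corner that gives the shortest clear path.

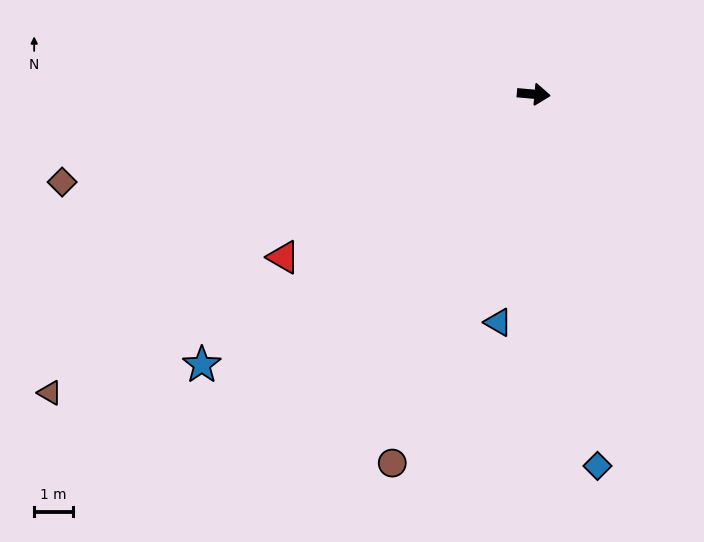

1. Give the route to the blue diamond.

turn right 75°, forward 9.8 m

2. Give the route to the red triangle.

turn right 142°, forward 7.7 m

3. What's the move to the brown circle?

turn right 106°, forward 10.2 m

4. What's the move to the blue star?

turn right 136°, forward 11.1 m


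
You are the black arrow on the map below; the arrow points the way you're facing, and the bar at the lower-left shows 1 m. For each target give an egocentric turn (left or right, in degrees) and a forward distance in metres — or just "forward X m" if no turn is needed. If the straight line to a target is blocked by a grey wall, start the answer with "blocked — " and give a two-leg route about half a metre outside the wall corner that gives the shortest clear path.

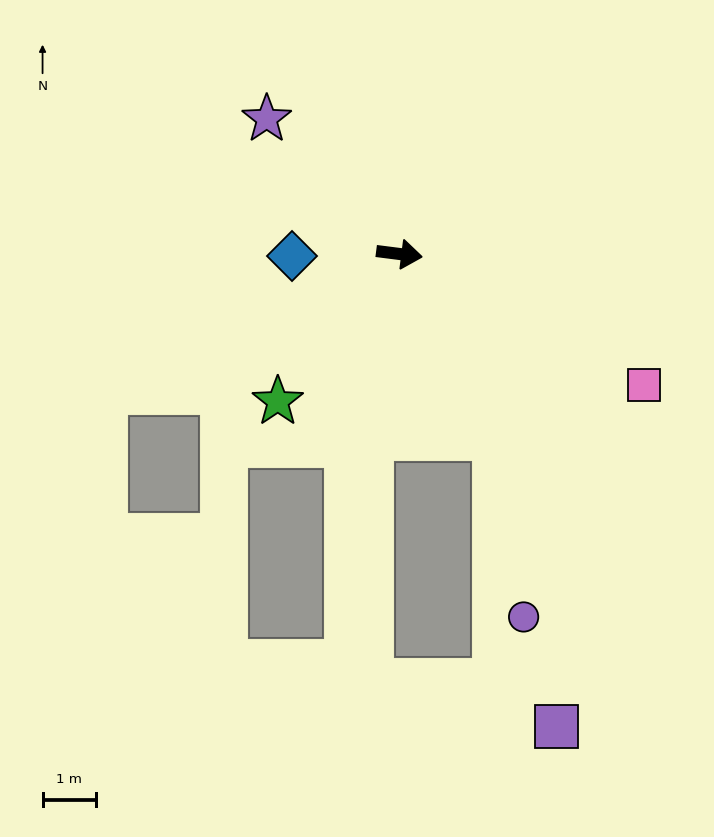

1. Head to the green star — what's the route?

turn right 122°, forward 3.6 m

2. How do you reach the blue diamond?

turn right 172°, forward 2.0 m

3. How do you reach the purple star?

turn left 142°, forward 3.6 m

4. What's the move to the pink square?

turn right 21°, forward 5.2 m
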